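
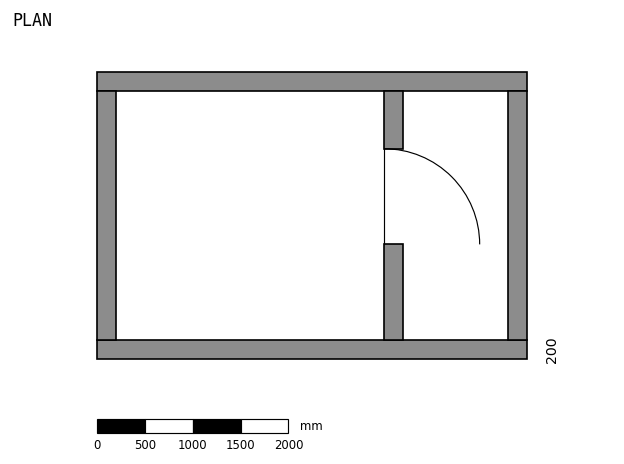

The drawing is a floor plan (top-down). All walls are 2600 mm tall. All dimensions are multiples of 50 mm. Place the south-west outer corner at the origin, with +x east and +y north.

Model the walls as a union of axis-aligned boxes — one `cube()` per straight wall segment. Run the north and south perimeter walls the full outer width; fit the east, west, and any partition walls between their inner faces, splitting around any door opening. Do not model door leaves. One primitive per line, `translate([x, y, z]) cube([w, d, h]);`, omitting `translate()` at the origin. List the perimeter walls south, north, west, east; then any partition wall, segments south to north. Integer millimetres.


cube([4500, 200, 2600]);
translate([0, 2800, 0]) cube([4500, 200, 2600]);
translate([0, 200, 0]) cube([200, 2600, 2600]);
translate([4300, 200, 0]) cube([200, 2600, 2600]);
translate([3000, 200, 0]) cube([200, 1000, 2600]);
translate([3000, 2200, 0]) cube([200, 600, 2600]);


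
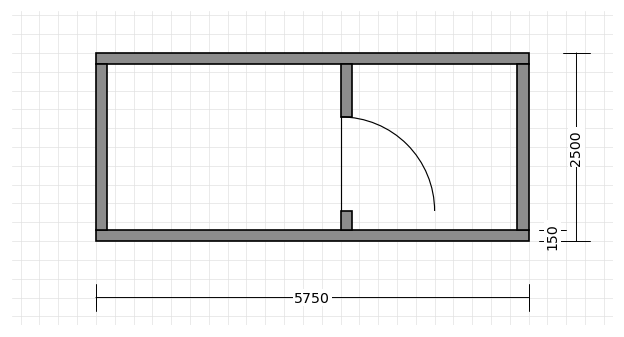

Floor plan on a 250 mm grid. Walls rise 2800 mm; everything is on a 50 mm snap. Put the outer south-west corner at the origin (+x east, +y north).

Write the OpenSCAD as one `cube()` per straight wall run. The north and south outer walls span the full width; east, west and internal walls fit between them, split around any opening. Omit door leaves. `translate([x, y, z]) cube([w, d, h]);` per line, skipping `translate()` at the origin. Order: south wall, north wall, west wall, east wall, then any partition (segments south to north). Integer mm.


cube([5750, 150, 2800]);
translate([0, 2350, 0]) cube([5750, 150, 2800]);
translate([0, 150, 0]) cube([150, 2200, 2800]);
translate([5600, 150, 0]) cube([150, 2200, 2800]);
translate([3250, 150, 0]) cube([150, 250, 2800]);
translate([3250, 1650, 0]) cube([150, 700, 2800]);


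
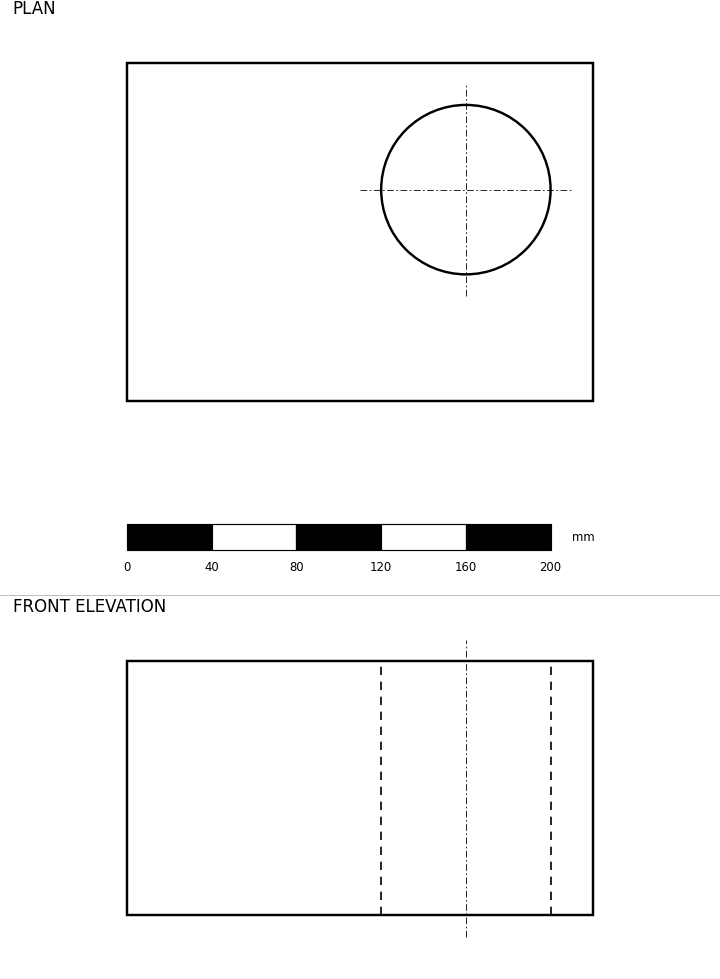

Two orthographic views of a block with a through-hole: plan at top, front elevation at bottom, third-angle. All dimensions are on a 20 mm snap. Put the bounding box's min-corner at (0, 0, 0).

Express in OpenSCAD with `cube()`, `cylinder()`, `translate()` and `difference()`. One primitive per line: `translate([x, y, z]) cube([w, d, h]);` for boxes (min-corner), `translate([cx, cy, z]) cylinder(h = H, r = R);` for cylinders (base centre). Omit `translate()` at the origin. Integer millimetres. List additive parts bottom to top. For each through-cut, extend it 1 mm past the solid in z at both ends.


difference() {
  cube([220, 160, 120]);
  translate([160, 100, -1]) cylinder(h = 122, r = 40);
}


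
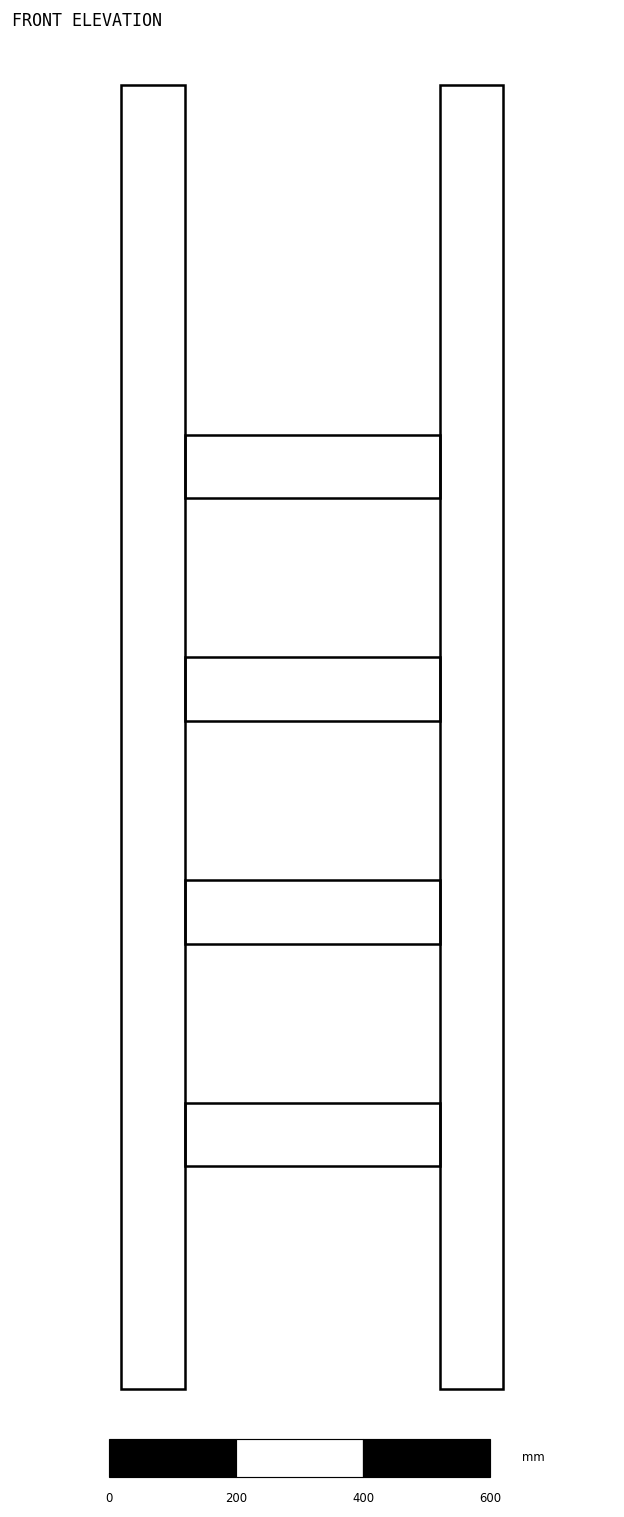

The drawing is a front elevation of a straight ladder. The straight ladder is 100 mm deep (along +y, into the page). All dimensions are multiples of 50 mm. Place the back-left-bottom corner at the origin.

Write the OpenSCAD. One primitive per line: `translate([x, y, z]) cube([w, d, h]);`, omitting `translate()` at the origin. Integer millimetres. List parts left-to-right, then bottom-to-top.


cube([100, 100, 2050]);
translate([100, 0, 350]) cube([400, 100, 100]);
translate([100, 0, 700]) cube([400, 100, 100]);
translate([100, 0, 1050]) cube([400, 100, 100]);
translate([100, 0, 1400]) cube([400, 100, 100]);
translate([500, 0, 0]) cube([100, 100, 2050]);


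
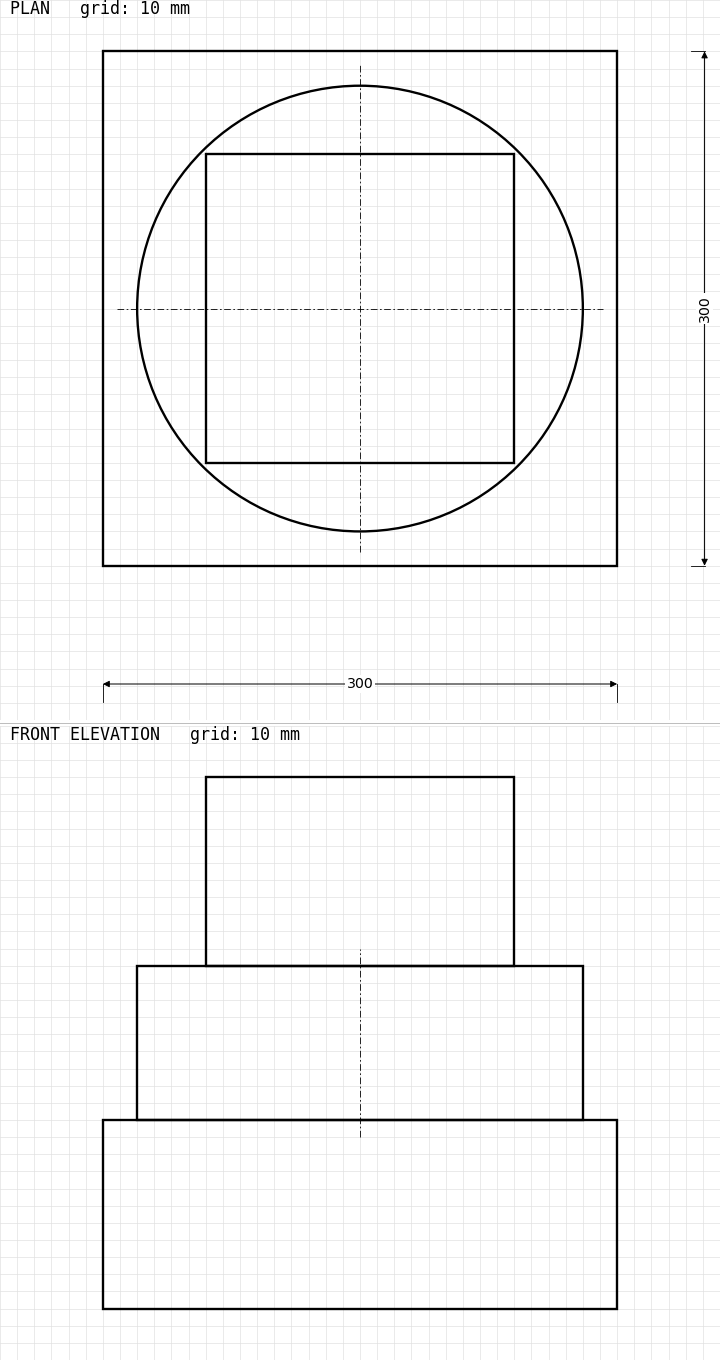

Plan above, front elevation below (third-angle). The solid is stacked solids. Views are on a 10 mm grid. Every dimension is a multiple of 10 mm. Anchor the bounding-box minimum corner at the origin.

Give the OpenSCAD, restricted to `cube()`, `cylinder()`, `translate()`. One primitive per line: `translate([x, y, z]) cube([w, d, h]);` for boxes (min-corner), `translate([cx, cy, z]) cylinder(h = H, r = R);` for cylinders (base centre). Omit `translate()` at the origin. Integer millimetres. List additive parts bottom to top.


cube([300, 300, 110]);
translate([150, 150, 110]) cylinder(h = 90, r = 130);
translate([60, 60, 200]) cube([180, 180, 110]);


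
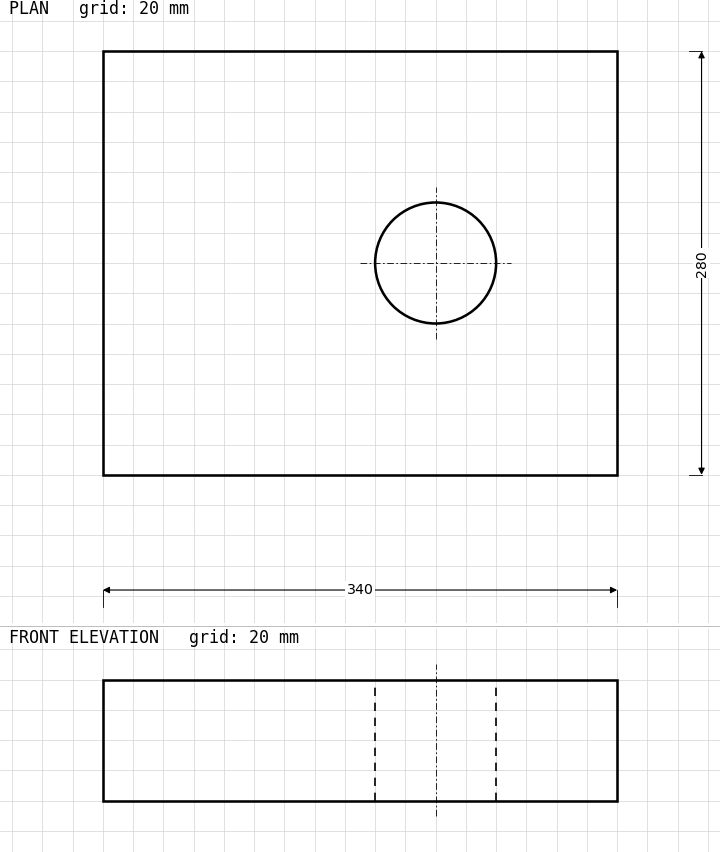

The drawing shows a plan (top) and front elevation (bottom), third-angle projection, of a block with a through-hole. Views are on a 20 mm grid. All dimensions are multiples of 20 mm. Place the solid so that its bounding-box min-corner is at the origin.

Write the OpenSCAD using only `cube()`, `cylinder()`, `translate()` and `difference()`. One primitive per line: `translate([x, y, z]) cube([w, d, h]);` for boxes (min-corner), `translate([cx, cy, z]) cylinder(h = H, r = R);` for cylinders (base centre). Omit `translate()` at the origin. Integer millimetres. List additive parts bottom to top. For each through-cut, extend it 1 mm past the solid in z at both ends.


difference() {
  cube([340, 280, 80]);
  translate([220, 140, -1]) cylinder(h = 82, r = 40);
}


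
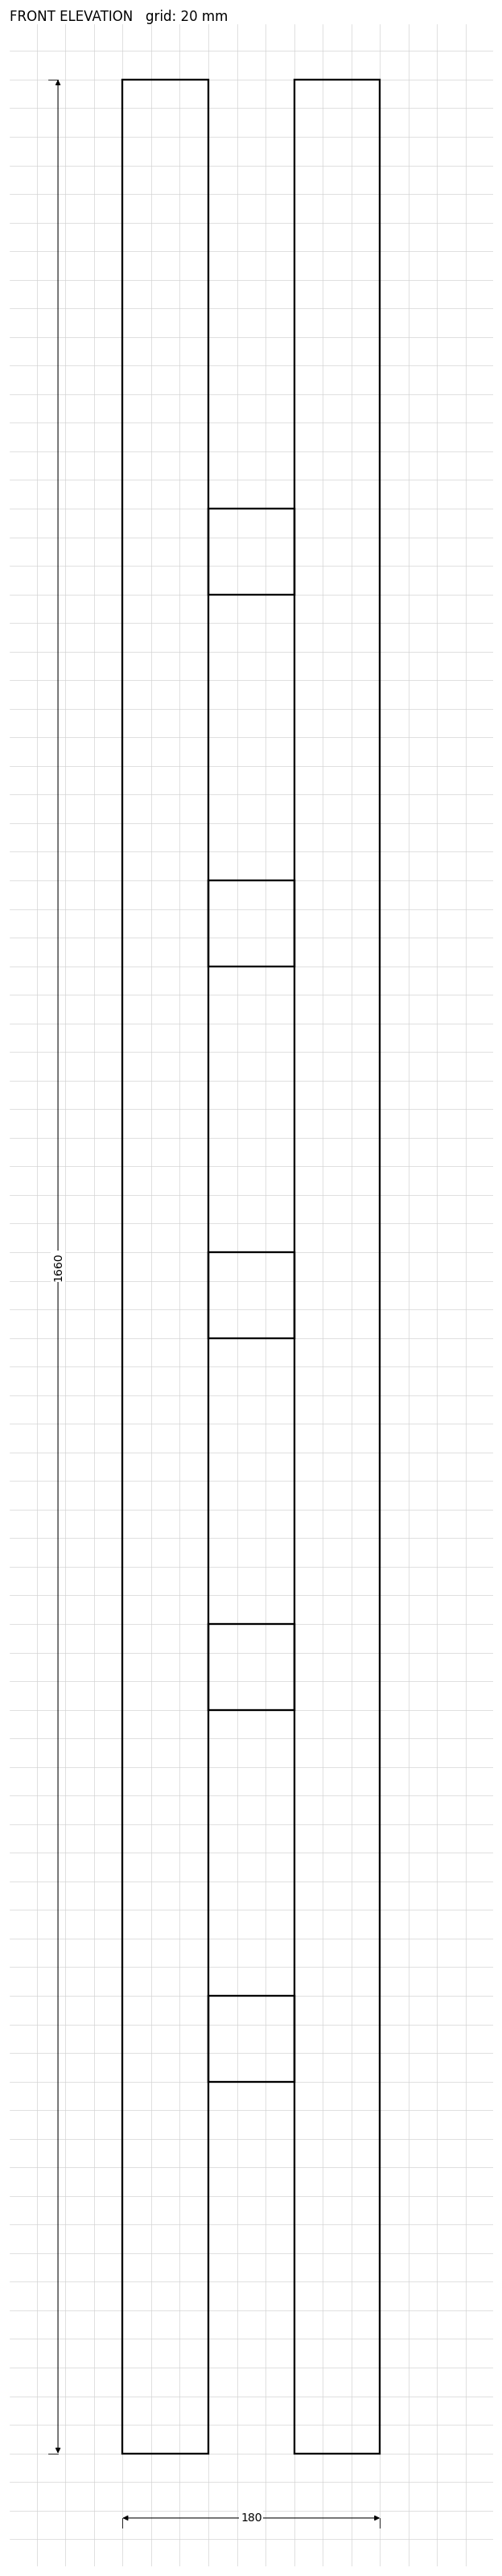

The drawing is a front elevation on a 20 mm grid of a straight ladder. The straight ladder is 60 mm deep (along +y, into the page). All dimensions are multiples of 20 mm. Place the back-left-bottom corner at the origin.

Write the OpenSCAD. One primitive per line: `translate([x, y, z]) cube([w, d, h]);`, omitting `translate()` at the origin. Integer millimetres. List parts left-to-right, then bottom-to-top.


cube([60, 60, 1660]);
translate([60, 0, 260]) cube([60, 60, 60]);
translate([60, 0, 520]) cube([60, 60, 60]);
translate([60, 0, 780]) cube([60, 60, 60]);
translate([60, 0, 1040]) cube([60, 60, 60]);
translate([60, 0, 1300]) cube([60, 60, 60]);
translate([120, 0, 0]) cube([60, 60, 1660]);


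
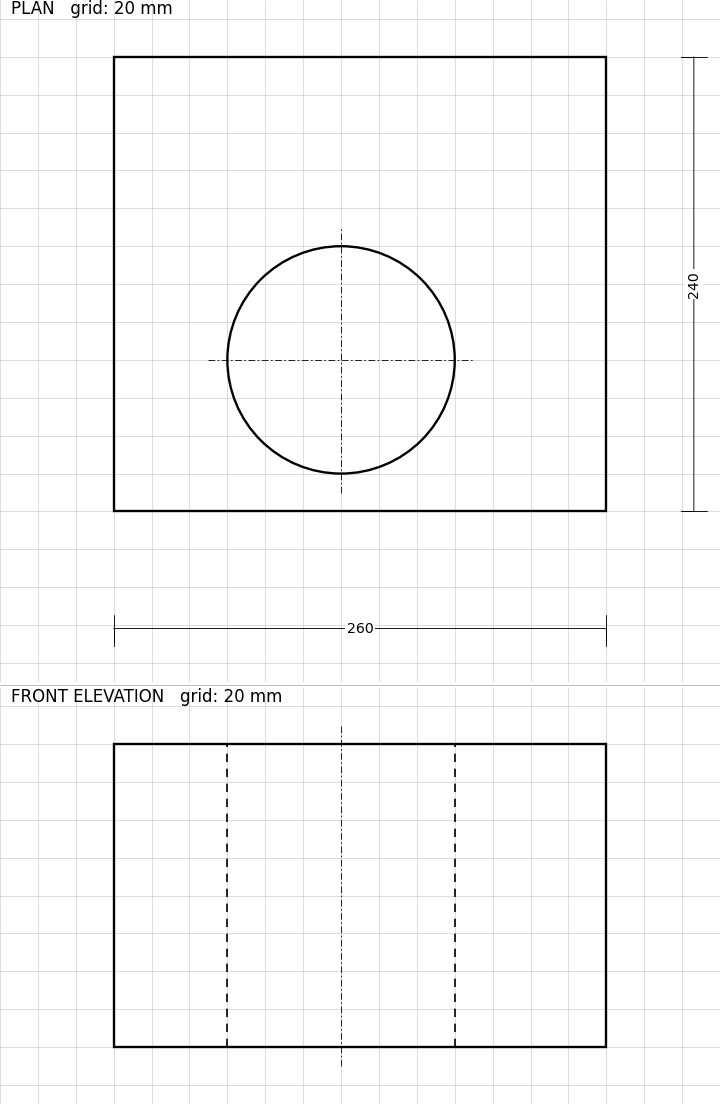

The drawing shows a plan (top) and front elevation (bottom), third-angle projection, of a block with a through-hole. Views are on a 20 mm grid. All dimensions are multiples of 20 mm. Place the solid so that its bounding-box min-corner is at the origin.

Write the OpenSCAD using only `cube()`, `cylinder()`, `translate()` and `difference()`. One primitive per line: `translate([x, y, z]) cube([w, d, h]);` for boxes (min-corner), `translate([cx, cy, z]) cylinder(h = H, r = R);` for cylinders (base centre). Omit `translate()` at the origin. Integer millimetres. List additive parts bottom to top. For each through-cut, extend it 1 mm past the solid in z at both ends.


difference() {
  cube([260, 240, 160]);
  translate([120, 80, -1]) cylinder(h = 162, r = 60);
}


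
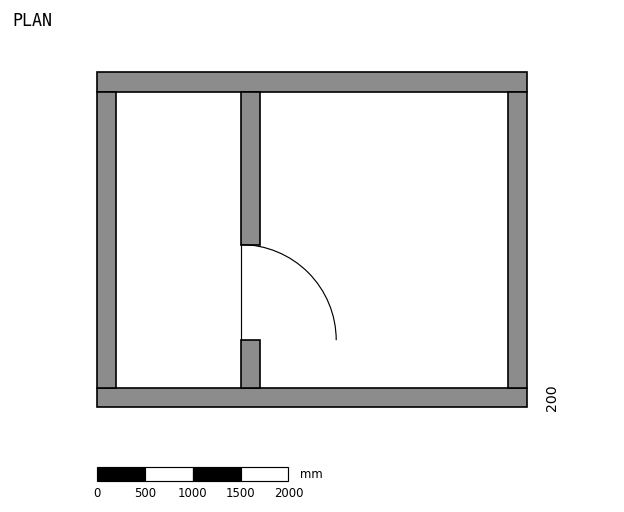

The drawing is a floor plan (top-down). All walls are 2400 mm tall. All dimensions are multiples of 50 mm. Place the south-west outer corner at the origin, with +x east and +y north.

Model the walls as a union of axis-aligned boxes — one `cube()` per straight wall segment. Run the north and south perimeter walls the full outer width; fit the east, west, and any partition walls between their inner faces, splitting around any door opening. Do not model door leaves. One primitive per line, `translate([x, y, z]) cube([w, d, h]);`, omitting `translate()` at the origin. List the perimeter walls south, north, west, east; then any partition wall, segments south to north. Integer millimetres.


cube([4500, 200, 2400]);
translate([0, 3300, 0]) cube([4500, 200, 2400]);
translate([0, 200, 0]) cube([200, 3100, 2400]);
translate([4300, 200, 0]) cube([200, 3100, 2400]);
translate([1500, 200, 0]) cube([200, 500, 2400]);
translate([1500, 1700, 0]) cube([200, 1600, 2400]);


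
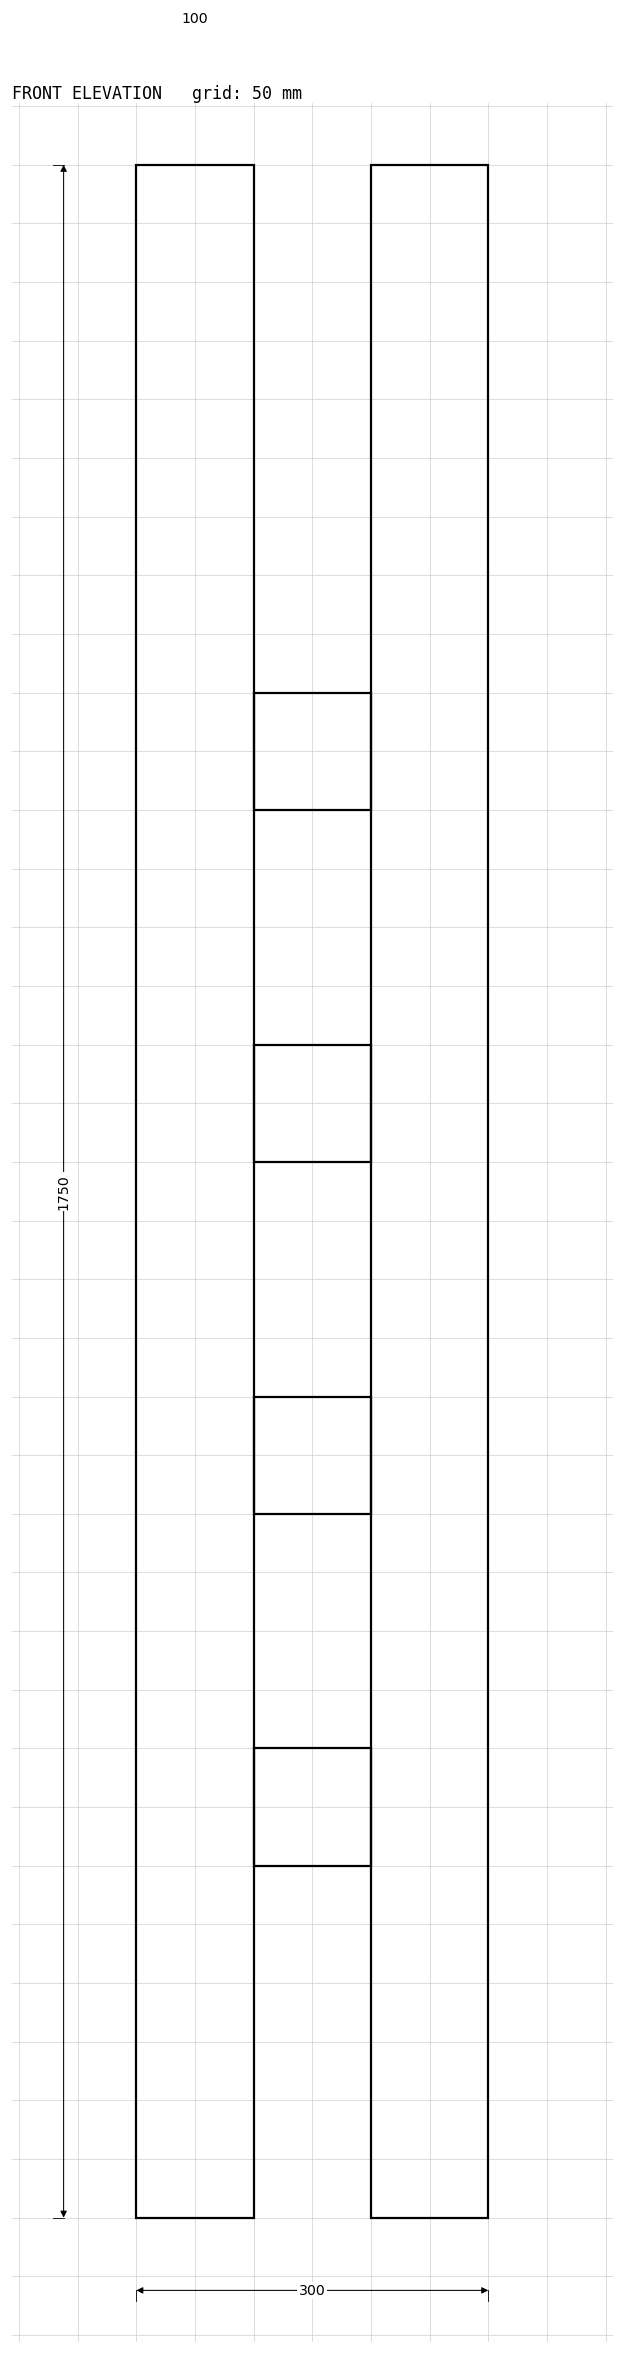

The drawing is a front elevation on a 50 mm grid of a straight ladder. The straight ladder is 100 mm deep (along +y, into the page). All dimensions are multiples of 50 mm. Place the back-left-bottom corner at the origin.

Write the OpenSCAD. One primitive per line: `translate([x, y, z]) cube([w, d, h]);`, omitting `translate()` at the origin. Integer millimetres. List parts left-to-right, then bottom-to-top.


cube([100, 100, 1750]);
translate([100, 0, 300]) cube([100, 100, 100]);
translate([100, 0, 600]) cube([100, 100, 100]);
translate([100, 0, 900]) cube([100, 100, 100]);
translate([100, 0, 1200]) cube([100, 100, 100]);
translate([200, 0, 0]) cube([100, 100, 1750]);


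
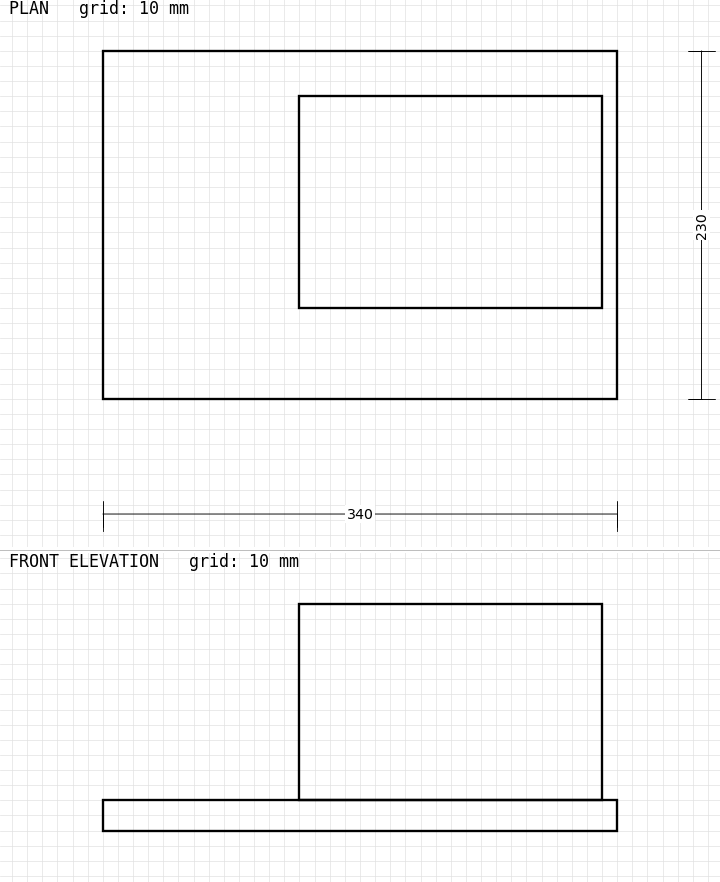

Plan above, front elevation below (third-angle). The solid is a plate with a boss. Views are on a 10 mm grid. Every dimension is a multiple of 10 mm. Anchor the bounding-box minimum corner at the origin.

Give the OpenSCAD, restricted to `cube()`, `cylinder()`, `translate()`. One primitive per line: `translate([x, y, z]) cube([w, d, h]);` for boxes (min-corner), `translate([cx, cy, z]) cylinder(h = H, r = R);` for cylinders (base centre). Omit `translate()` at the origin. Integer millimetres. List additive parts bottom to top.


cube([340, 230, 20]);
translate([130, 60, 20]) cube([200, 140, 130]);


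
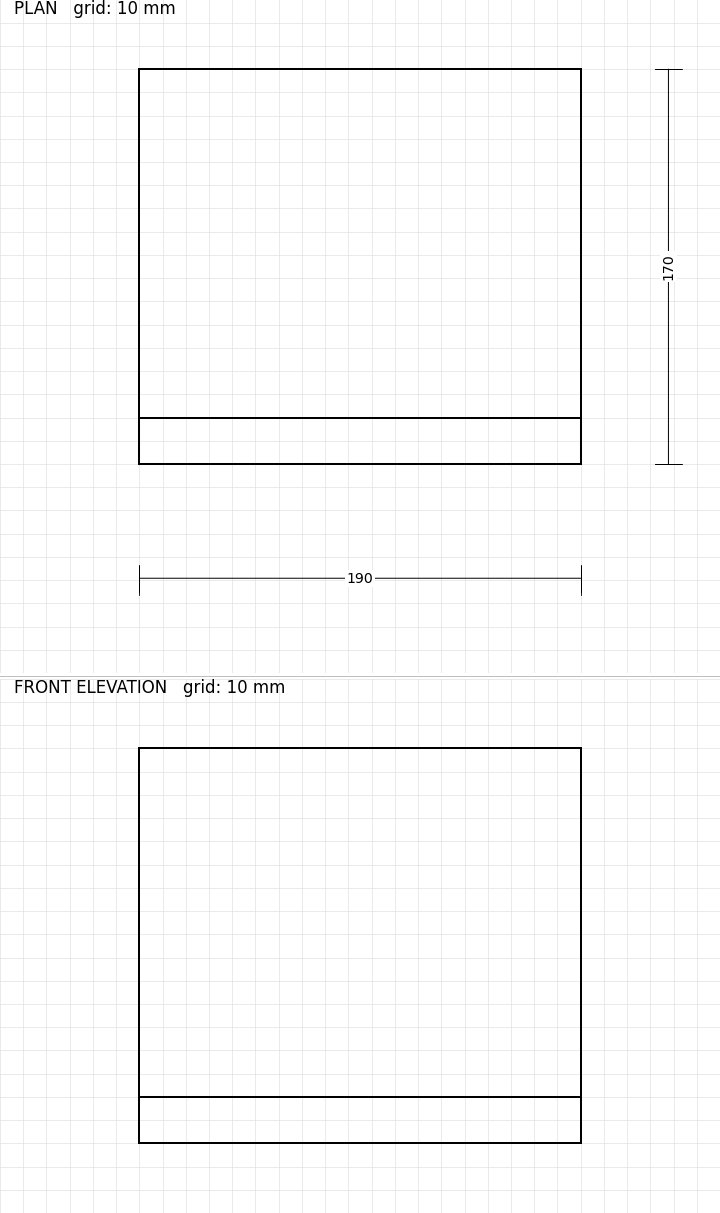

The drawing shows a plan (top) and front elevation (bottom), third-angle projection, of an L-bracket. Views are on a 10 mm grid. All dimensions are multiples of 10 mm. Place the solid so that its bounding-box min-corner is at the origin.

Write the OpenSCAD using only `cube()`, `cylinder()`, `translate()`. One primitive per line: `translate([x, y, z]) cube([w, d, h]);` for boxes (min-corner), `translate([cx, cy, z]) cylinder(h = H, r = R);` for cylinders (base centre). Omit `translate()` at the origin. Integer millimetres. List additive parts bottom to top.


cube([190, 170, 20]);
translate([0, 0, 20]) cube([190, 20, 150]);


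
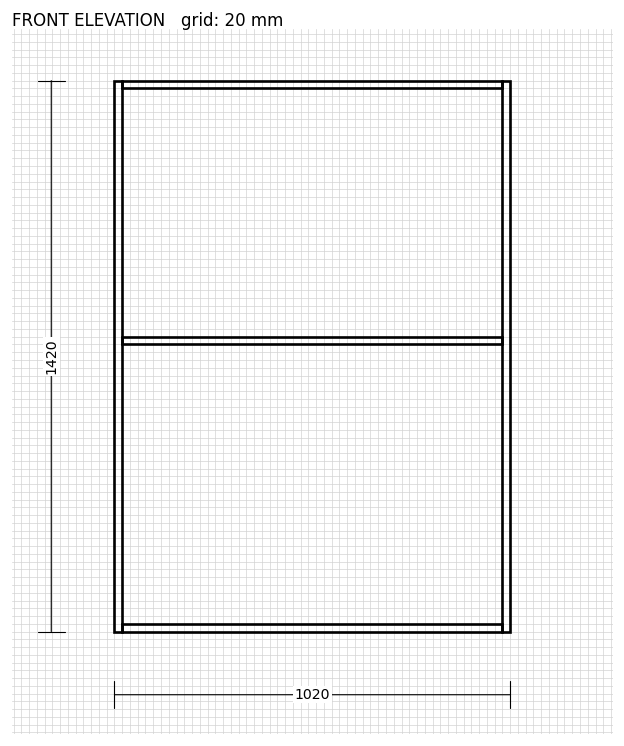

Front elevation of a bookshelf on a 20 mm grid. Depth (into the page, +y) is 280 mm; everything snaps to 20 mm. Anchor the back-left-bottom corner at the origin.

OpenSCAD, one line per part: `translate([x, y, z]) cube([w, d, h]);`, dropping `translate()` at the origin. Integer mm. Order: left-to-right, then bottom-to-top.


cube([20, 280, 1420]);
translate([20, 0, 0]) cube([980, 280, 20]);
translate([20, 0, 740]) cube([980, 280, 20]);
translate([20, 0, 1400]) cube([980, 280, 20]);
translate([1000, 0, 0]) cube([20, 280, 1420]);


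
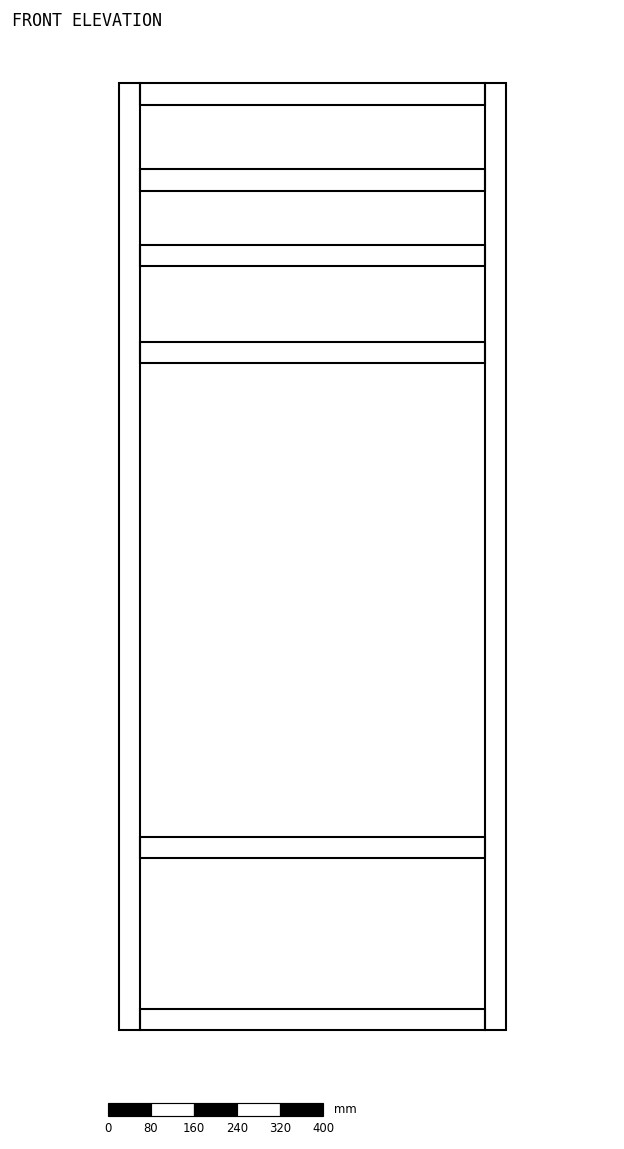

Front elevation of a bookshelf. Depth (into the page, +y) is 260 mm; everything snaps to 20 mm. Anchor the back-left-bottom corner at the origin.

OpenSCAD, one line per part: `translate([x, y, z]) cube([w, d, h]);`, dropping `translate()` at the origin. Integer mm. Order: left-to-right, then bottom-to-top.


cube([40, 260, 1760]);
translate([40, 0, 0]) cube([640, 260, 40]);
translate([40, 0, 320]) cube([640, 260, 40]);
translate([40, 0, 1240]) cube([640, 260, 40]);
translate([40, 0, 1420]) cube([640, 260, 40]);
translate([40, 0, 1560]) cube([640, 260, 40]);
translate([40, 0, 1720]) cube([640, 260, 40]);
translate([680, 0, 0]) cube([40, 260, 1760]);


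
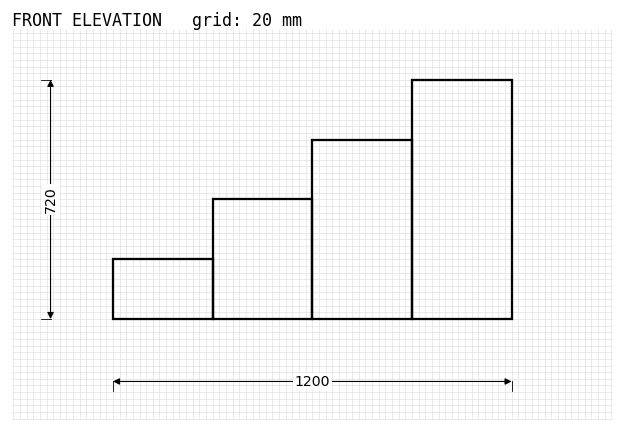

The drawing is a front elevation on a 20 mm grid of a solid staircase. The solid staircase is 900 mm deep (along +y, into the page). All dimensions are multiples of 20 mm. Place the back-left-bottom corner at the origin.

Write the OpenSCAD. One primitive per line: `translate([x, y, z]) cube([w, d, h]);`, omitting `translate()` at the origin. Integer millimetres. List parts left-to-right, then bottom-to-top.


cube([300, 900, 180]);
translate([300, 0, 0]) cube([300, 900, 360]);
translate([600, 0, 0]) cube([300, 900, 540]);
translate([900, 0, 0]) cube([300, 900, 720]);


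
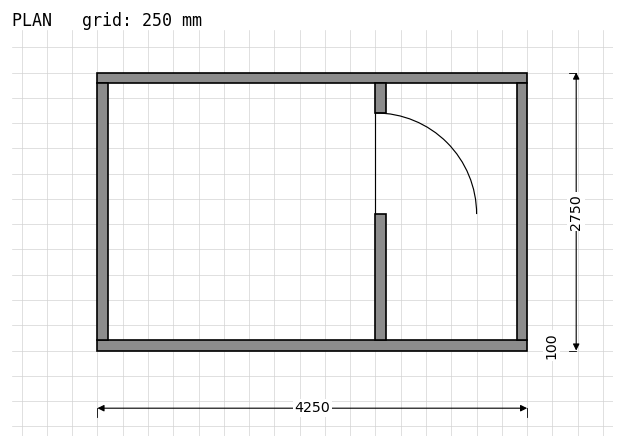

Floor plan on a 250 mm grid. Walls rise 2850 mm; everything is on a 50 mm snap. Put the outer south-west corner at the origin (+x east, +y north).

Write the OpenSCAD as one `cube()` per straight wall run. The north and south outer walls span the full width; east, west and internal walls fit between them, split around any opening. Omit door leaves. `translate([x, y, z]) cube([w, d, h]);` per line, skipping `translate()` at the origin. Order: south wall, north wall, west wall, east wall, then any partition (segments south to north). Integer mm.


cube([4250, 100, 2850]);
translate([0, 2650, 0]) cube([4250, 100, 2850]);
translate([0, 100, 0]) cube([100, 2550, 2850]);
translate([4150, 100, 0]) cube([100, 2550, 2850]);
translate([2750, 100, 0]) cube([100, 1250, 2850]);
translate([2750, 2350, 0]) cube([100, 300, 2850]);


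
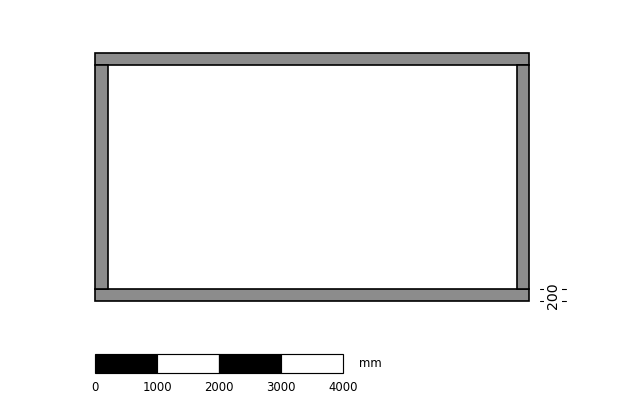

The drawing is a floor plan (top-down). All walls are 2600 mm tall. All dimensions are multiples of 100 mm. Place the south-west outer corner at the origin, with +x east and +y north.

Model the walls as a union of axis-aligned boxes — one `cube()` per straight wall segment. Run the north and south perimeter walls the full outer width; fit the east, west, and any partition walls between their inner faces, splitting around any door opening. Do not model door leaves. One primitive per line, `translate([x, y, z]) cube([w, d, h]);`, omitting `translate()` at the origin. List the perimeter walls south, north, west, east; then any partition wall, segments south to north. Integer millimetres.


cube([7000, 200, 2600]);
translate([0, 3800, 0]) cube([7000, 200, 2600]);
translate([0, 200, 0]) cube([200, 3600, 2600]);
translate([6800, 200, 0]) cube([200, 3600, 2600]);


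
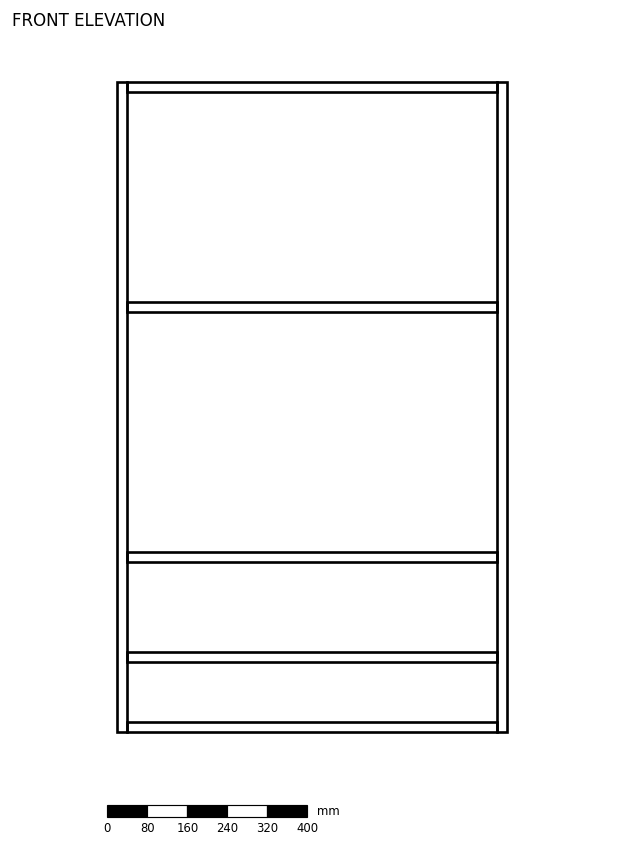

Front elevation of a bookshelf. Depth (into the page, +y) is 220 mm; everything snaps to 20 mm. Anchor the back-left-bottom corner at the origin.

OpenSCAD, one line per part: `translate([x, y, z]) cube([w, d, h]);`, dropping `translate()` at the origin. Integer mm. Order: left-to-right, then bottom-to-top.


cube([20, 220, 1300]);
translate([20, 0, 0]) cube([740, 220, 20]);
translate([20, 0, 140]) cube([740, 220, 20]);
translate([20, 0, 340]) cube([740, 220, 20]);
translate([20, 0, 840]) cube([740, 220, 20]);
translate([20, 0, 1280]) cube([740, 220, 20]);
translate([760, 0, 0]) cube([20, 220, 1300]);


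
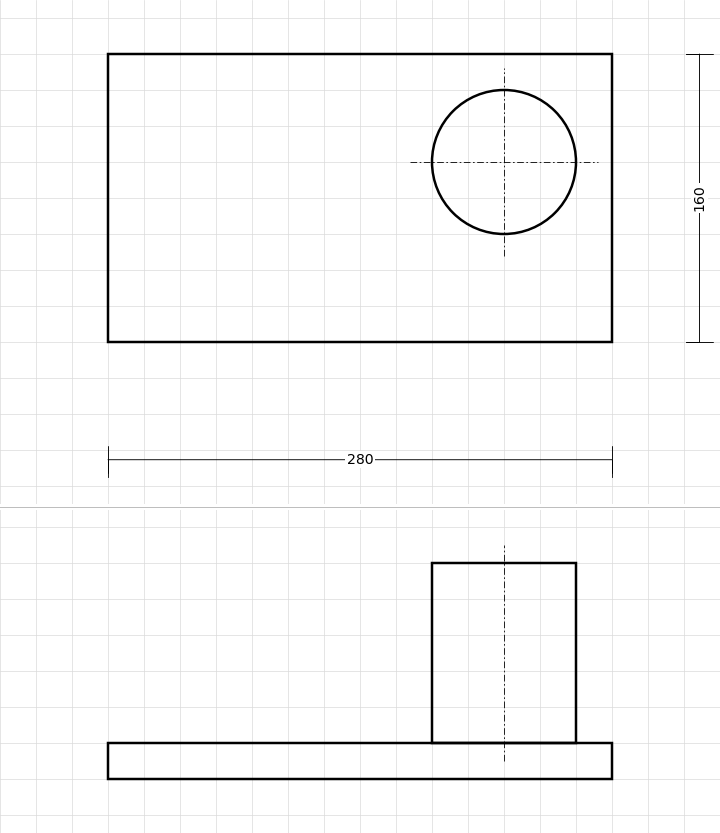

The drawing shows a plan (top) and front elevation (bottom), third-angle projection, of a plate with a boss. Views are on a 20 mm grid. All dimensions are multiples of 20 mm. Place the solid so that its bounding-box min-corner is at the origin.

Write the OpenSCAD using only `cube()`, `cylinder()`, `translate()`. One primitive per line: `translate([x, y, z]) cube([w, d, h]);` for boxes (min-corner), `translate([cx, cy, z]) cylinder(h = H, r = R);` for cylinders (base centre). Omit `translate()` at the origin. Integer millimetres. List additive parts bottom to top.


cube([280, 160, 20]);
translate([220, 100, 20]) cylinder(h = 100, r = 40);


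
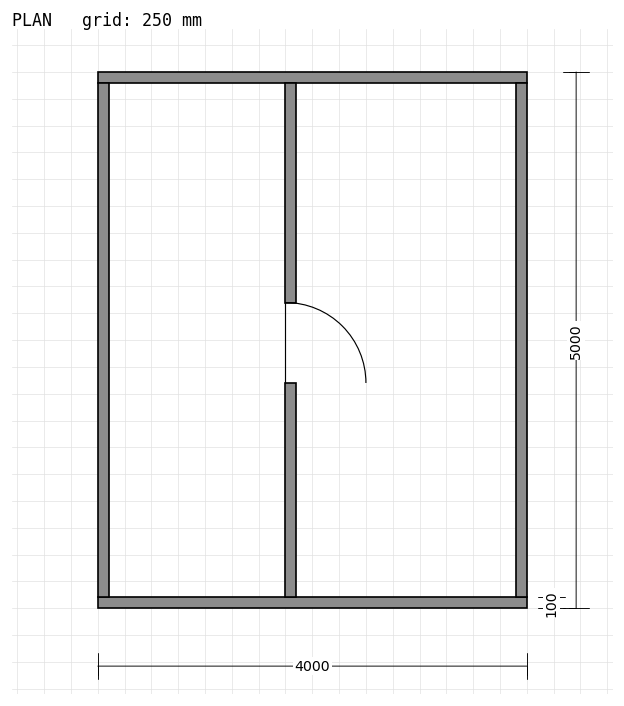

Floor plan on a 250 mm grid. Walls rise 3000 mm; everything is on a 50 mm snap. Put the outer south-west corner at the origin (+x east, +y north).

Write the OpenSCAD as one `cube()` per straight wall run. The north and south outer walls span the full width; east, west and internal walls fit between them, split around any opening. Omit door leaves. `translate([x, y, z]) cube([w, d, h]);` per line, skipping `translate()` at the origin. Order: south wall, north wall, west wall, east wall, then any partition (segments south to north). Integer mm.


cube([4000, 100, 3000]);
translate([0, 4900, 0]) cube([4000, 100, 3000]);
translate([0, 100, 0]) cube([100, 4800, 3000]);
translate([3900, 100, 0]) cube([100, 4800, 3000]);
translate([1750, 100, 0]) cube([100, 2000, 3000]);
translate([1750, 2850, 0]) cube([100, 2050, 3000]);


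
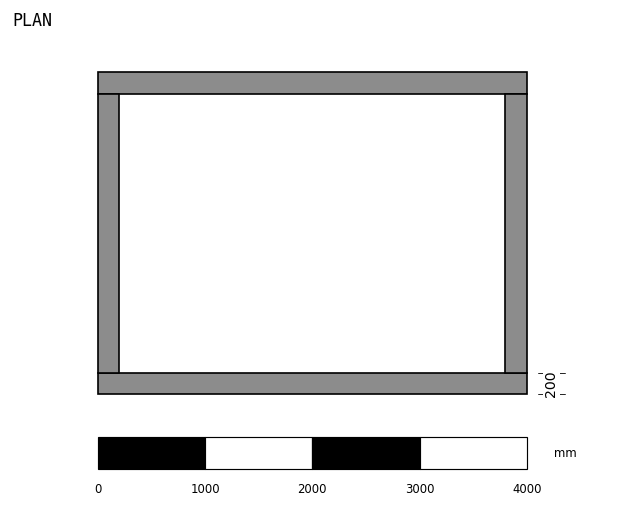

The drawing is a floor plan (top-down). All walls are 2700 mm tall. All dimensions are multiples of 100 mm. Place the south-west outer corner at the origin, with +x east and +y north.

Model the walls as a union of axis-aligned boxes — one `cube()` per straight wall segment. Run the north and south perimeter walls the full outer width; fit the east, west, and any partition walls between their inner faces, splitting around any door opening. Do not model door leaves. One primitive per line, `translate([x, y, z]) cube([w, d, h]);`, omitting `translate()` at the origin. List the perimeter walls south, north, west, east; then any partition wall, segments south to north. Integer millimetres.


cube([4000, 200, 2700]);
translate([0, 2800, 0]) cube([4000, 200, 2700]);
translate([0, 200, 0]) cube([200, 2600, 2700]);
translate([3800, 200, 0]) cube([200, 2600, 2700]);


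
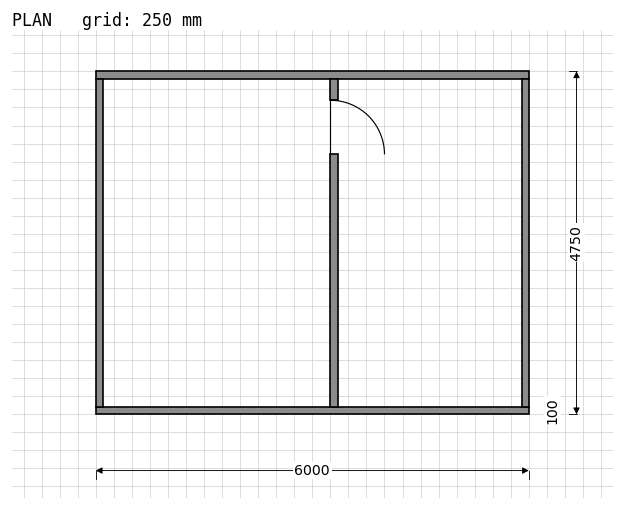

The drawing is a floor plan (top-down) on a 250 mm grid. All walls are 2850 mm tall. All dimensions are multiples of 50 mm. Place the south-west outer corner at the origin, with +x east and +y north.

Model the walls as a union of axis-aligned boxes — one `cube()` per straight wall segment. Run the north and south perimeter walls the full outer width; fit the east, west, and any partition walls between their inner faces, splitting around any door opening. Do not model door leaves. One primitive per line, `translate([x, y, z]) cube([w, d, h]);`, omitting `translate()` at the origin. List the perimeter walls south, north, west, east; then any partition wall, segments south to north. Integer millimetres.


cube([6000, 100, 2850]);
translate([0, 4650, 0]) cube([6000, 100, 2850]);
translate([0, 100, 0]) cube([100, 4550, 2850]);
translate([5900, 100, 0]) cube([100, 4550, 2850]);
translate([3250, 100, 0]) cube([100, 3500, 2850]);
translate([3250, 4350, 0]) cube([100, 300, 2850]);


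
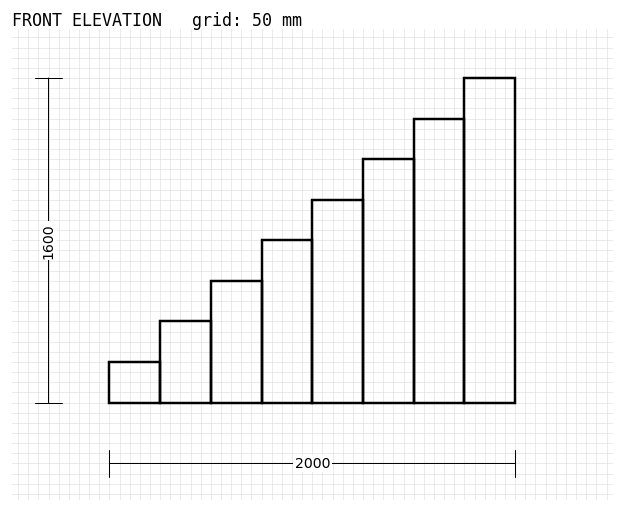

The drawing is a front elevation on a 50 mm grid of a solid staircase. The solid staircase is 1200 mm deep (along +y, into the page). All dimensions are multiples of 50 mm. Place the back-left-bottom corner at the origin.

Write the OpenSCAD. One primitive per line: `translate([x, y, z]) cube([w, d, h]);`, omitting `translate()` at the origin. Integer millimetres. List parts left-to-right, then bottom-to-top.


cube([250, 1200, 200]);
translate([250, 0, 0]) cube([250, 1200, 400]);
translate([500, 0, 0]) cube([250, 1200, 600]);
translate([750, 0, 0]) cube([250, 1200, 800]);
translate([1000, 0, 0]) cube([250, 1200, 1000]);
translate([1250, 0, 0]) cube([250, 1200, 1200]);
translate([1500, 0, 0]) cube([250, 1200, 1400]);
translate([1750, 0, 0]) cube([250, 1200, 1600]);


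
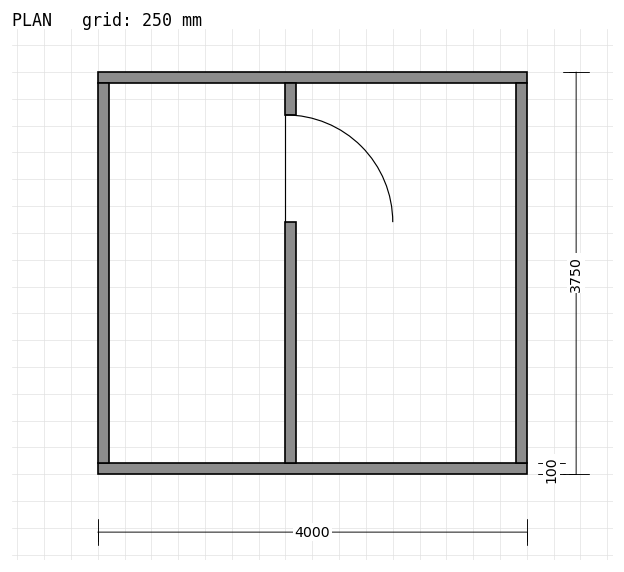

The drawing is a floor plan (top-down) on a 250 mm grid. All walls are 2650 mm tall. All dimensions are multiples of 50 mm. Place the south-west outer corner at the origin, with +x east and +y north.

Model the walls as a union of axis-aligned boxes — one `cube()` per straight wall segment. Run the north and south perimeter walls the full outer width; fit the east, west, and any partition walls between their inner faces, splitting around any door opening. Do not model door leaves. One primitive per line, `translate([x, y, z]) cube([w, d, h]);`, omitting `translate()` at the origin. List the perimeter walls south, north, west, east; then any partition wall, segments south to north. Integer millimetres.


cube([4000, 100, 2650]);
translate([0, 3650, 0]) cube([4000, 100, 2650]);
translate([0, 100, 0]) cube([100, 3550, 2650]);
translate([3900, 100, 0]) cube([100, 3550, 2650]);
translate([1750, 100, 0]) cube([100, 2250, 2650]);
translate([1750, 3350, 0]) cube([100, 300, 2650]);


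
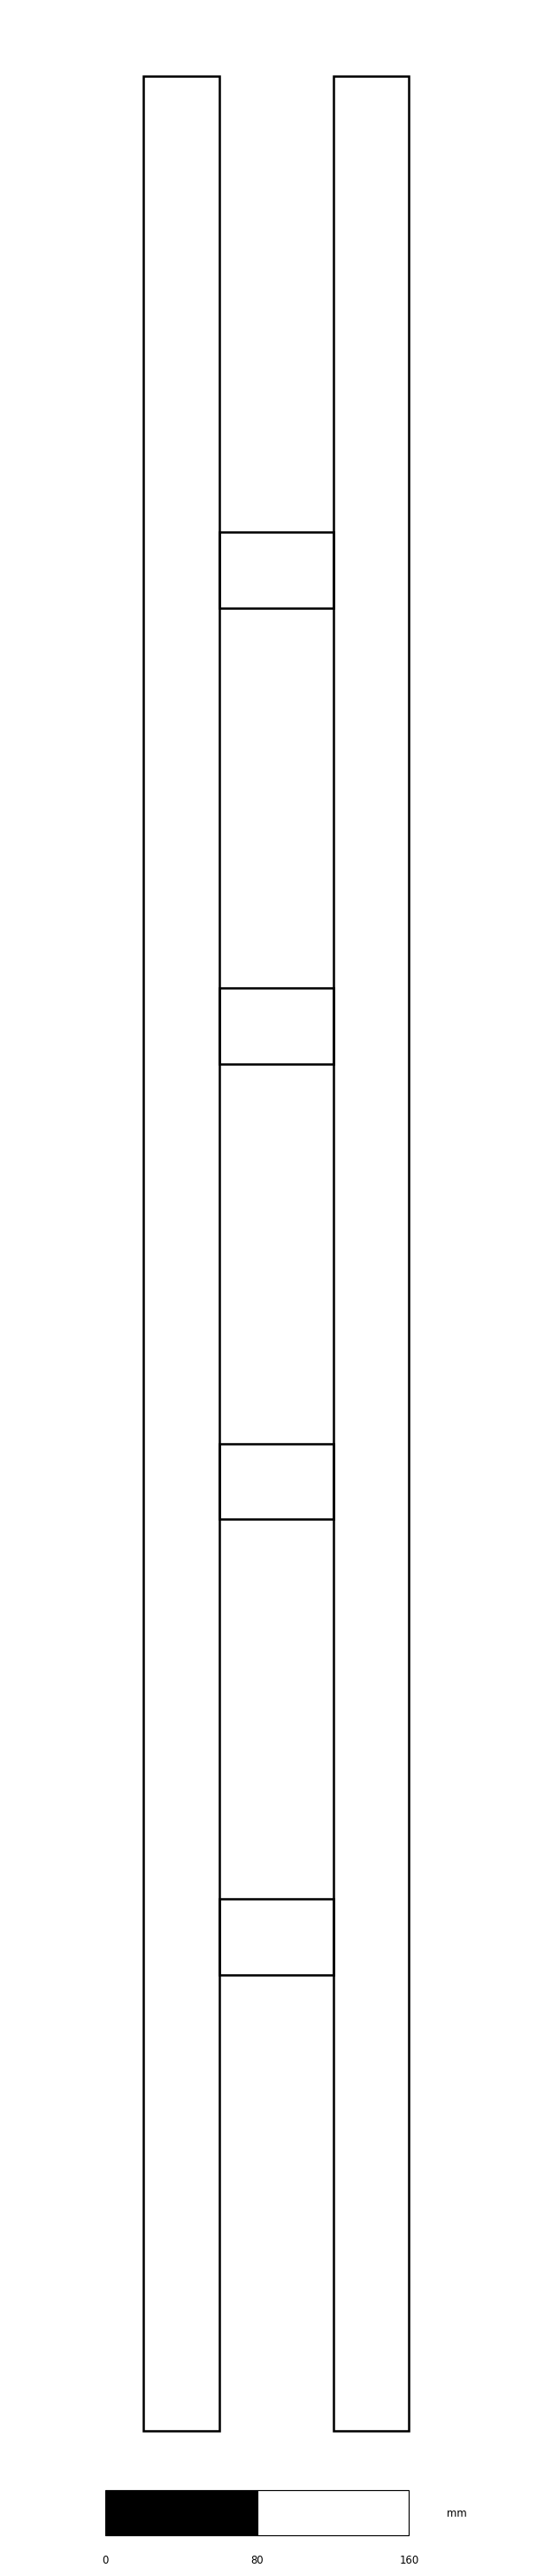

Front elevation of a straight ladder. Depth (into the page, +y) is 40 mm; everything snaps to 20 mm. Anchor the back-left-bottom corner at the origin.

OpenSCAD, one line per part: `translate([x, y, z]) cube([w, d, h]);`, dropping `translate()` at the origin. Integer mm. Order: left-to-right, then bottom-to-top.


cube([40, 40, 1240]);
translate([40, 0, 240]) cube([60, 40, 40]);
translate([40, 0, 480]) cube([60, 40, 40]);
translate([40, 0, 720]) cube([60, 40, 40]);
translate([40, 0, 960]) cube([60, 40, 40]);
translate([100, 0, 0]) cube([40, 40, 1240]);


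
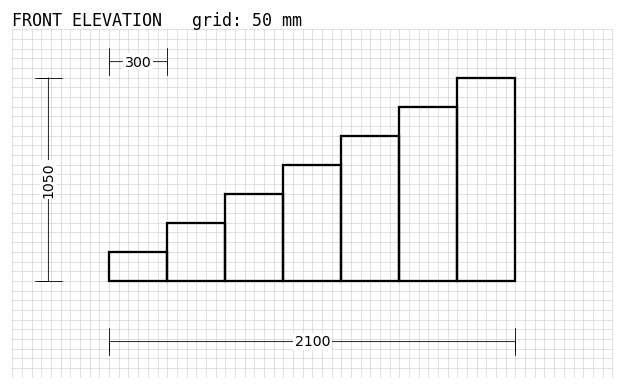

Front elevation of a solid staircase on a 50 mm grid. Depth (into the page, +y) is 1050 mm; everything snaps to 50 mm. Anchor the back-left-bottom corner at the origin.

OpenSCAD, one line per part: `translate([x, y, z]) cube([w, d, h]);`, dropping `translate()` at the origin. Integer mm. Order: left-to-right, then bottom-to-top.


cube([300, 1050, 150]);
translate([300, 0, 0]) cube([300, 1050, 300]);
translate([600, 0, 0]) cube([300, 1050, 450]);
translate([900, 0, 0]) cube([300, 1050, 600]);
translate([1200, 0, 0]) cube([300, 1050, 750]);
translate([1500, 0, 0]) cube([300, 1050, 900]);
translate([1800, 0, 0]) cube([300, 1050, 1050]);


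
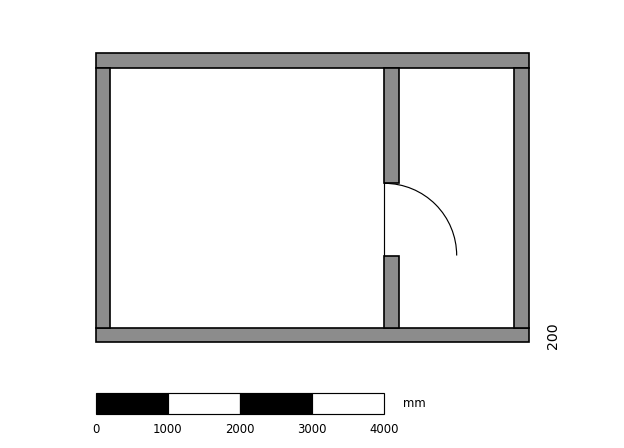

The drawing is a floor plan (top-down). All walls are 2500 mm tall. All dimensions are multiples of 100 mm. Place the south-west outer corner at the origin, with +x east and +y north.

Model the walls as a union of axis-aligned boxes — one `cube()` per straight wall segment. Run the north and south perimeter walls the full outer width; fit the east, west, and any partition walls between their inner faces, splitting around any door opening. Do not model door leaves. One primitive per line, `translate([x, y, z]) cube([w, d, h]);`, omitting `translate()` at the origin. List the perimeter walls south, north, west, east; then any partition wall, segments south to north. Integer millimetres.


cube([6000, 200, 2500]);
translate([0, 3800, 0]) cube([6000, 200, 2500]);
translate([0, 200, 0]) cube([200, 3600, 2500]);
translate([5800, 200, 0]) cube([200, 3600, 2500]);
translate([4000, 200, 0]) cube([200, 1000, 2500]);
translate([4000, 2200, 0]) cube([200, 1600, 2500]);


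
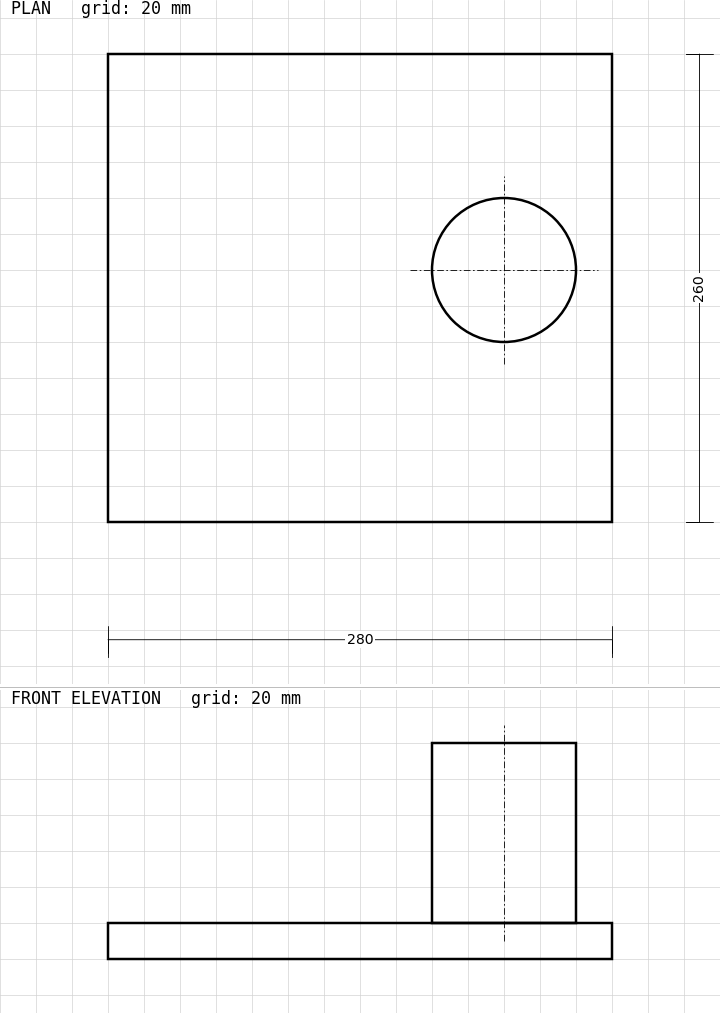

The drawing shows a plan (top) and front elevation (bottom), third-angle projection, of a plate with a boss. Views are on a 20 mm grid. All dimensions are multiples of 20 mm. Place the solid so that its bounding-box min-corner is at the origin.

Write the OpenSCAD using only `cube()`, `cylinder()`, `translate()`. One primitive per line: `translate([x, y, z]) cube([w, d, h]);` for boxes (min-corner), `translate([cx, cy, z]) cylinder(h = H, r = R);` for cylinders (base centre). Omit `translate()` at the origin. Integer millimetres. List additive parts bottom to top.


cube([280, 260, 20]);
translate([220, 140, 20]) cylinder(h = 100, r = 40);


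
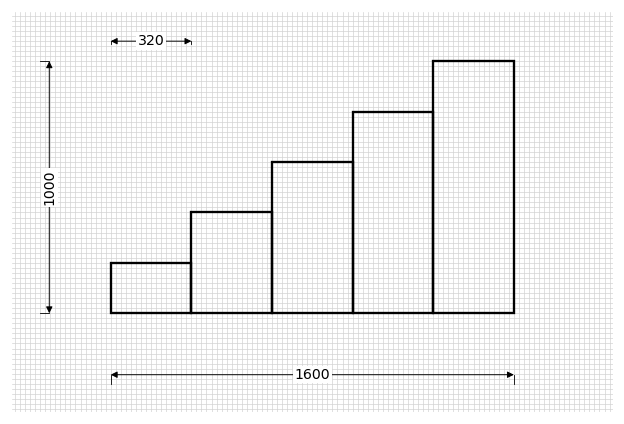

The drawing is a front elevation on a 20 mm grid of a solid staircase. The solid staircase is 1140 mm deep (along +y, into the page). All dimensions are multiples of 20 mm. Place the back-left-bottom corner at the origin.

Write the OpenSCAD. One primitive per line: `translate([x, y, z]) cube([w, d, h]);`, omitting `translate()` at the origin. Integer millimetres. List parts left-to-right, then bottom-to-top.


cube([320, 1140, 200]);
translate([320, 0, 0]) cube([320, 1140, 400]);
translate([640, 0, 0]) cube([320, 1140, 600]);
translate([960, 0, 0]) cube([320, 1140, 800]);
translate([1280, 0, 0]) cube([320, 1140, 1000]);


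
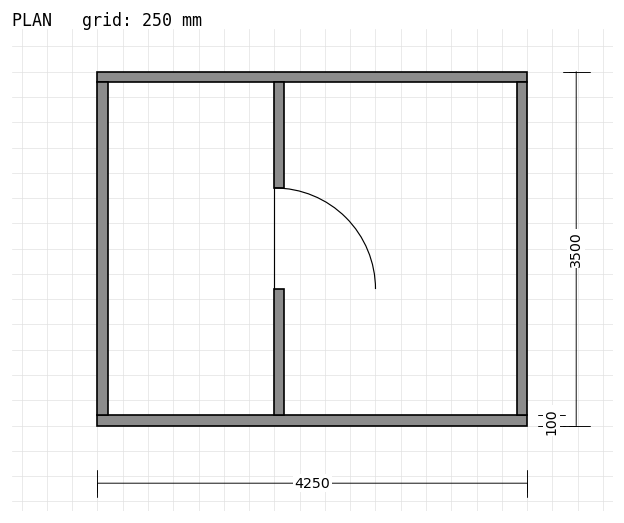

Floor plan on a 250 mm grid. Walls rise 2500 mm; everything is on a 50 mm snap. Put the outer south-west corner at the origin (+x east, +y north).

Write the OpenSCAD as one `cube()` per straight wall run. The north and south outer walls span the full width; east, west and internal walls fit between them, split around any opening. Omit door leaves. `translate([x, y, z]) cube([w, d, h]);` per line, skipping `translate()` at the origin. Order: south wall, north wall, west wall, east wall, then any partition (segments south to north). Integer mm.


cube([4250, 100, 2500]);
translate([0, 3400, 0]) cube([4250, 100, 2500]);
translate([0, 100, 0]) cube([100, 3300, 2500]);
translate([4150, 100, 0]) cube([100, 3300, 2500]);
translate([1750, 100, 0]) cube([100, 1250, 2500]);
translate([1750, 2350, 0]) cube([100, 1050, 2500]);


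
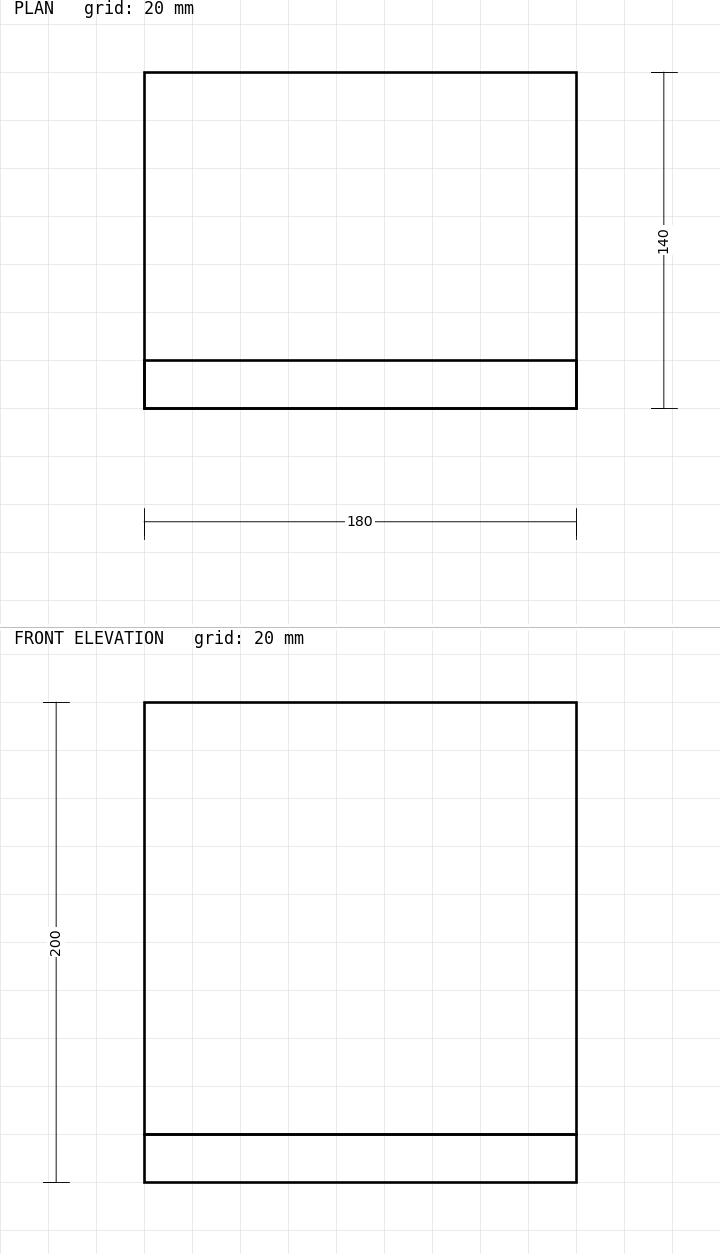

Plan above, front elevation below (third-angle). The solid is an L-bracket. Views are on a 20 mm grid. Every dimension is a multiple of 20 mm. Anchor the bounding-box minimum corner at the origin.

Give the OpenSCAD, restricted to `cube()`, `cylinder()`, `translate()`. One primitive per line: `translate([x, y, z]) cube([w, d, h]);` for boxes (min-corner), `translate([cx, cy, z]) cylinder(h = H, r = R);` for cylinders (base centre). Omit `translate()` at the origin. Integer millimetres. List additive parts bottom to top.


cube([180, 140, 20]);
translate([0, 0, 20]) cube([180, 20, 180]);


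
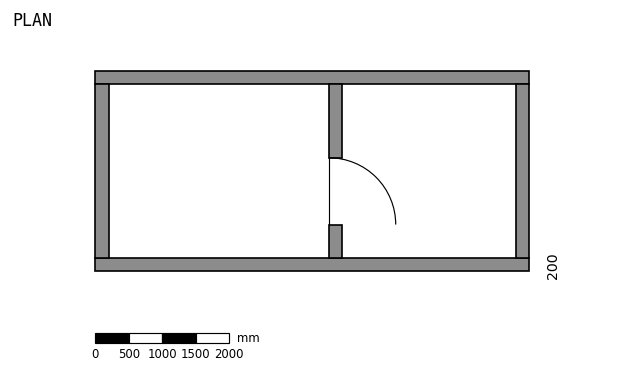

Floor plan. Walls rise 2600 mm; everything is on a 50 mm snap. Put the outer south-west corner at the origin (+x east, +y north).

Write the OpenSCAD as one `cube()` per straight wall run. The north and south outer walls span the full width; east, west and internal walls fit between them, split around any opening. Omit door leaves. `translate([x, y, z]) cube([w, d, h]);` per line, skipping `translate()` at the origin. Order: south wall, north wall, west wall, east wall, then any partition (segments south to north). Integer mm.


cube([6500, 200, 2600]);
translate([0, 2800, 0]) cube([6500, 200, 2600]);
translate([0, 200, 0]) cube([200, 2600, 2600]);
translate([6300, 200, 0]) cube([200, 2600, 2600]);
translate([3500, 200, 0]) cube([200, 500, 2600]);
translate([3500, 1700, 0]) cube([200, 1100, 2600]);


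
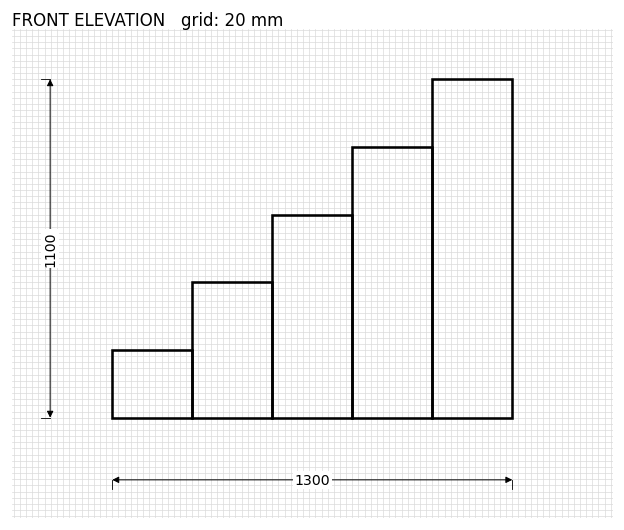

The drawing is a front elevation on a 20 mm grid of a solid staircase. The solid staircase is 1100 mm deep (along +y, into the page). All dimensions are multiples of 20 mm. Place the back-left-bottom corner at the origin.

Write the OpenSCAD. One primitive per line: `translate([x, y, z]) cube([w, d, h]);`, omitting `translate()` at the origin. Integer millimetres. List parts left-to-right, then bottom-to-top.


cube([260, 1100, 220]);
translate([260, 0, 0]) cube([260, 1100, 440]);
translate([520, 0, 0]) cube([260, 1100, 660]);
translate([780, 0, 0]) cube([260, 1100, 880]);
translate([1040, 0, 0]) cube([260, 1100, 1100]);


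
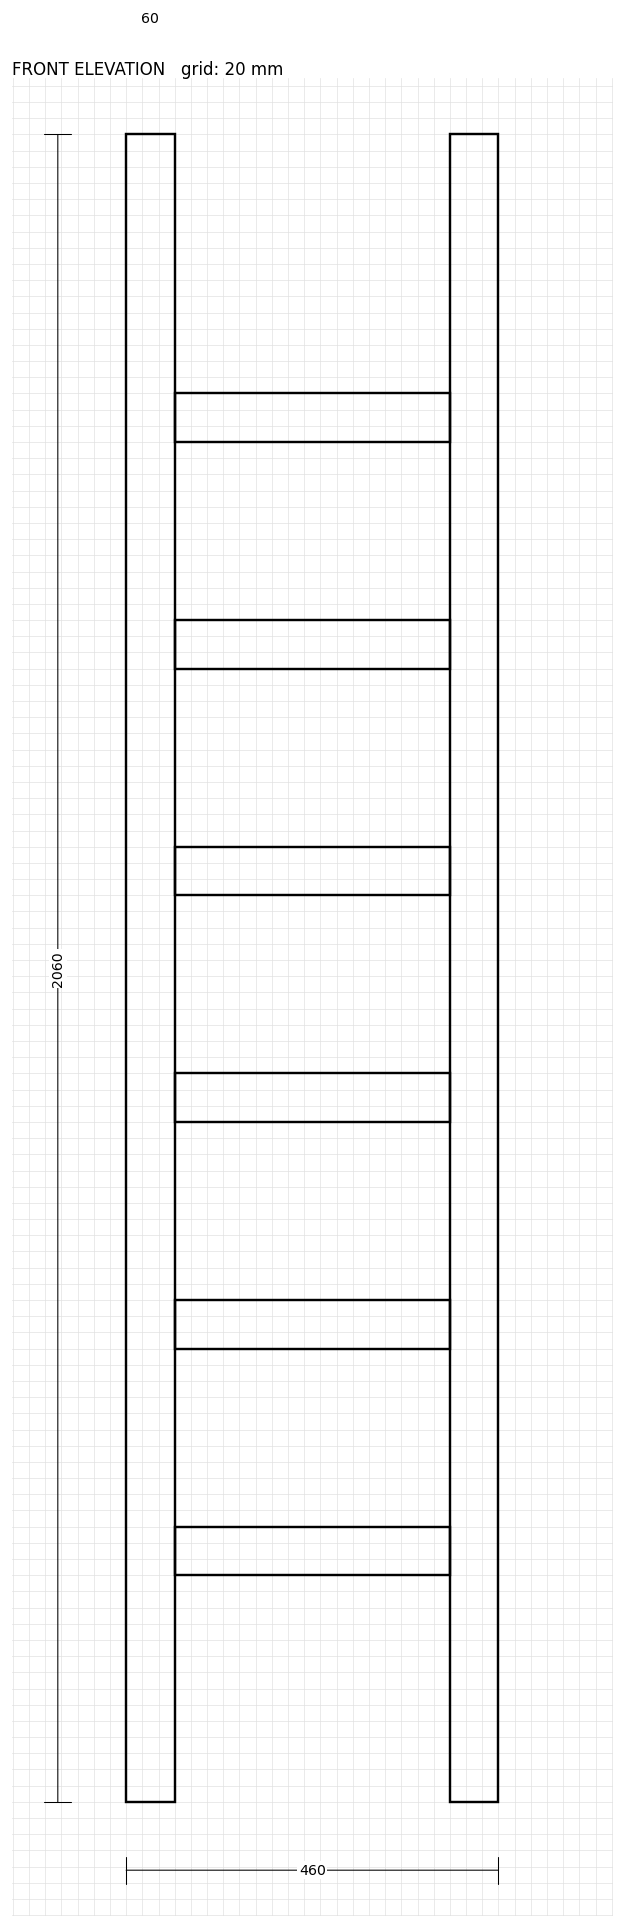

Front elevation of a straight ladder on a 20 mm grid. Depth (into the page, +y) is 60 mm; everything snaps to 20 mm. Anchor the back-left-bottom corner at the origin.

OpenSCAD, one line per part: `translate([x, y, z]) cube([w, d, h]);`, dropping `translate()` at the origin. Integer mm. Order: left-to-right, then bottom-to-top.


cube([60, 60, 2060]);
translate([60, 0, 280]) cube([340, 60, 60]);
translate([60, 0, 560]) cube([340, 60, 60]);
translate([60, 0, 840]) cube([340, 60, 60]);
translate([60, 0, 1120]) cube([340, 60, 60]);
translate([60, 0, 1400]) cube([340, 60, 60]);
translate([60, 0, 1680]) cube([340, 60, 60]);
translate([400, 0, 0]) cube([60, 60, 2060]);


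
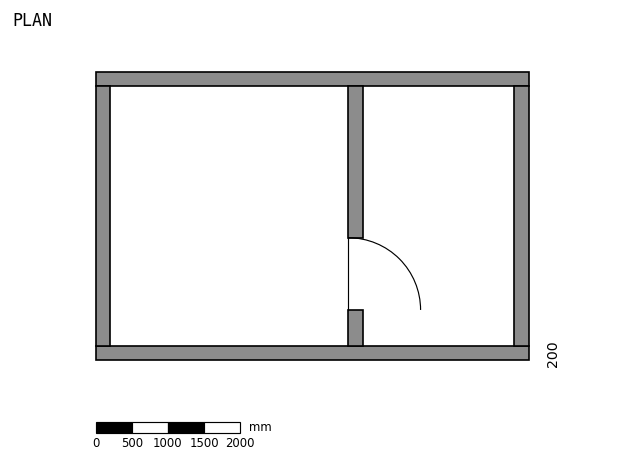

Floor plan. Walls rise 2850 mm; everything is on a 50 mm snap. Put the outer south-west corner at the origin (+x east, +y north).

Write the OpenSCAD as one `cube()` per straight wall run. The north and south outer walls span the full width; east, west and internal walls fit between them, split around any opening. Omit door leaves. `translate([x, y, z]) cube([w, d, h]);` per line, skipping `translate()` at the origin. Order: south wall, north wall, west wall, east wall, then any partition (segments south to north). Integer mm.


cube([6000, 200, 2850]);
translate([0, 3800, 0]) cube([6000, 200, 2850]);
translate([0, 200, 0]) cube([200, 3600, 2850]);
translate([5800, 200, 0]) cube([200, 3600, 2850]);
translate([3500, 200, 0]) cube([200, 500, 2850]);
translate([3500, 1700, 0]) cube([200, 2100, 2850]);


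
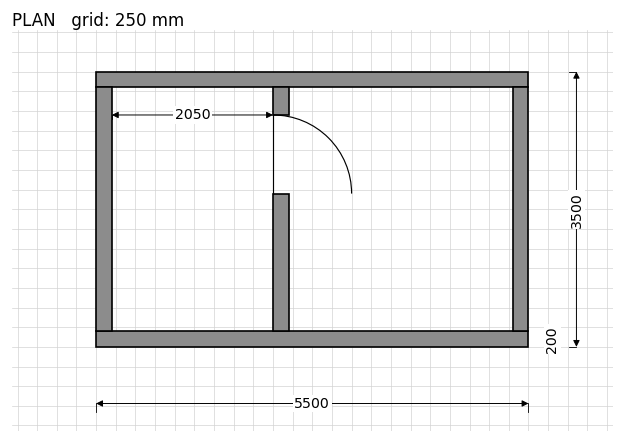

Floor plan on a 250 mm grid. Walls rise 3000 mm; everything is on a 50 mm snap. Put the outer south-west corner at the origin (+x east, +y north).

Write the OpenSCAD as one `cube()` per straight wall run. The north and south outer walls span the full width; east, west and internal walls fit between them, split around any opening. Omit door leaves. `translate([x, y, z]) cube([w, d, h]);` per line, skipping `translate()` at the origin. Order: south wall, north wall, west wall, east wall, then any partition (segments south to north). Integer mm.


cube([5500, 200, 3000]);
translate([0, 3300, 0]) cube([5500, 200, 3000]);
translate([0, 200, 0]) cube([200, 3100, 3000]);
translate([5300, 200, 0]) cube([200, 3100, 3000]);
translate([2250, 200, 0]) cube([200, 1750, 3000]);
translate([2250, 2950, 0]) cube([200, 350, 3000]);


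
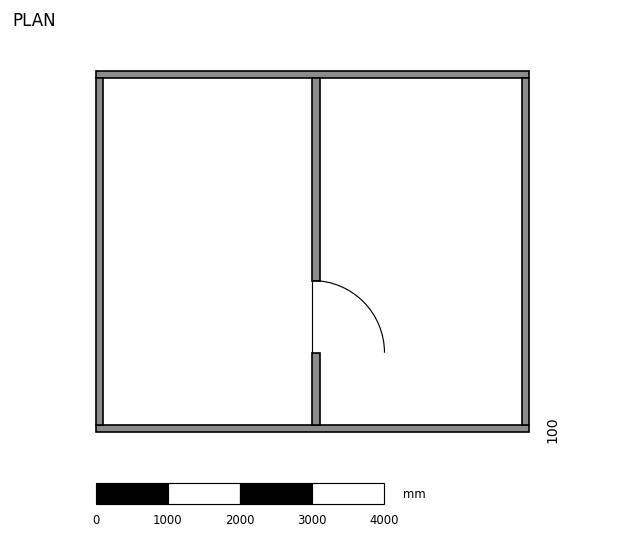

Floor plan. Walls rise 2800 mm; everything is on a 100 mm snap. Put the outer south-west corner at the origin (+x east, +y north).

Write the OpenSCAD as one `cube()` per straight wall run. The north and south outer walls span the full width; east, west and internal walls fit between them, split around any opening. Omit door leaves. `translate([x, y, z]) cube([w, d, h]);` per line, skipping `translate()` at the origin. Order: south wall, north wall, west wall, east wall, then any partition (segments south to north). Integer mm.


cube([6000, 100, 2800]);
translate([0, 4900, 0]) cube([6000, 100, 2800]);
translate([0, 100, 0]) cube([100, 4800, 2800]);
translate([5900, 100, 0]) cube([100, 4800, 2800]);
translate([3000, 100, 0]) cube([100, 1000, 2800]);
translate([3000, 2100, 0]) cube([100, 2800, 2800]);
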